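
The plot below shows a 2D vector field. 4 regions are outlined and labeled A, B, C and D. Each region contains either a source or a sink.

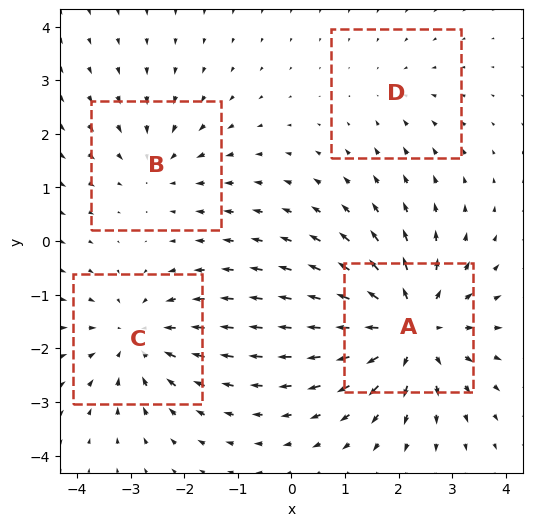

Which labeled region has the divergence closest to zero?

Divergence at each region's feature centre — A: about +7, B: about -3, C: about -5, D: about -2. Region D is closest to zero.

D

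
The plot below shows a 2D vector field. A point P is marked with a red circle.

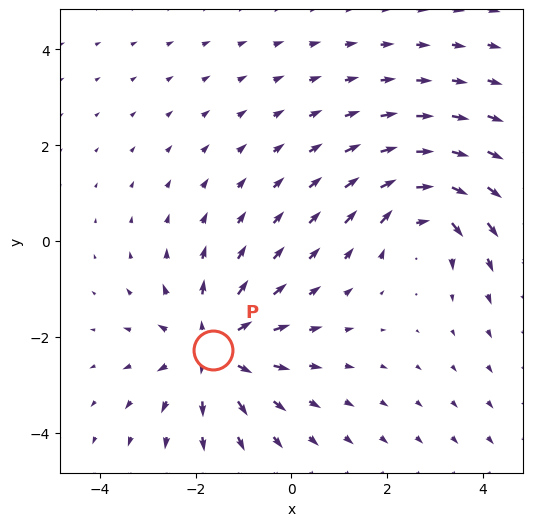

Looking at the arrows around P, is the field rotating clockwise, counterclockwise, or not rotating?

Near P at (-1.6, -2.3) the arrows show no circulation. The curl there is ≈0.

not rotating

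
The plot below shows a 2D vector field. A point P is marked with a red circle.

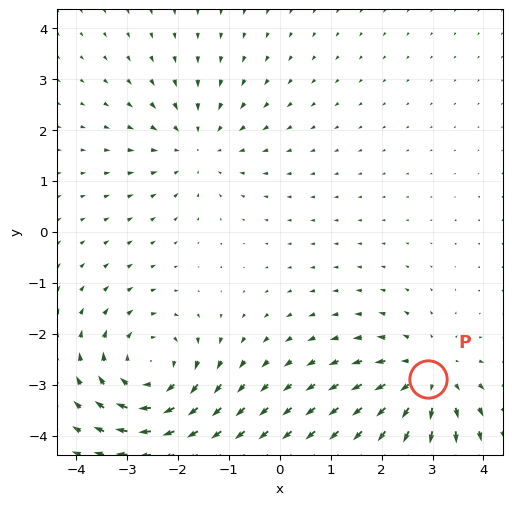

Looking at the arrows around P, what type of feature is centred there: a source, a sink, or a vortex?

source

At P (2.9, -2.9) the arrows spread outward. Divergence about +4, curl ≈0 — positive divergence with near-zero curl is a source.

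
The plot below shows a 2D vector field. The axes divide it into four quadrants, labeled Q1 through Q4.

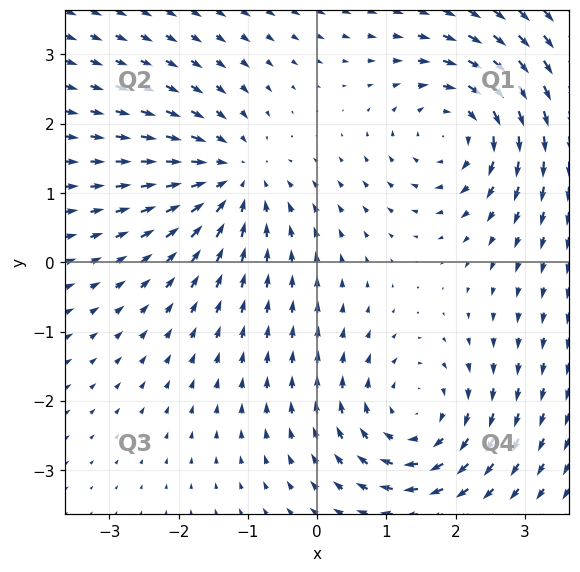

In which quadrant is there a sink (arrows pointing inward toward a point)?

Q2

The sink sits at approximately (-1.2, 1.2), which lies in quadrant Q2. The divergence there is about -5, negative as expected for a sink.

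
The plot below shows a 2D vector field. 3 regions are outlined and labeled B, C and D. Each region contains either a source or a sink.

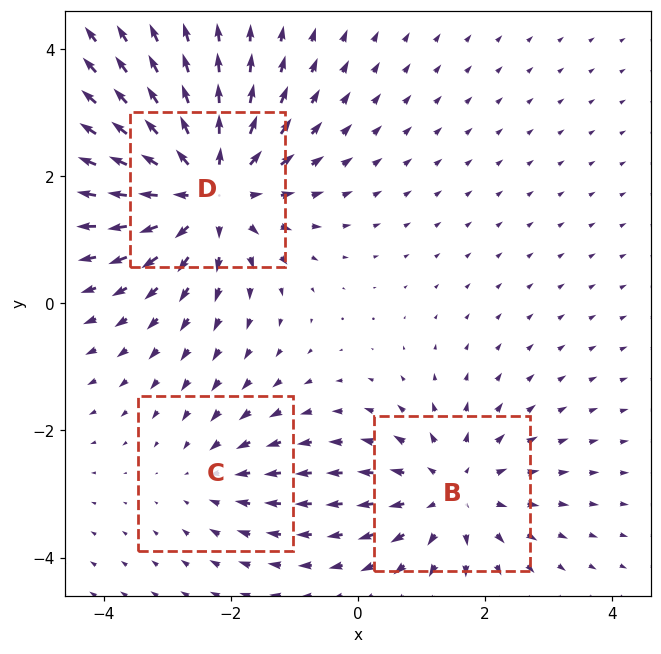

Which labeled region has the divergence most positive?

Divergence at each region's feature centre — B: about +3, C: about -2, D: about +4. Region D is most positive.

D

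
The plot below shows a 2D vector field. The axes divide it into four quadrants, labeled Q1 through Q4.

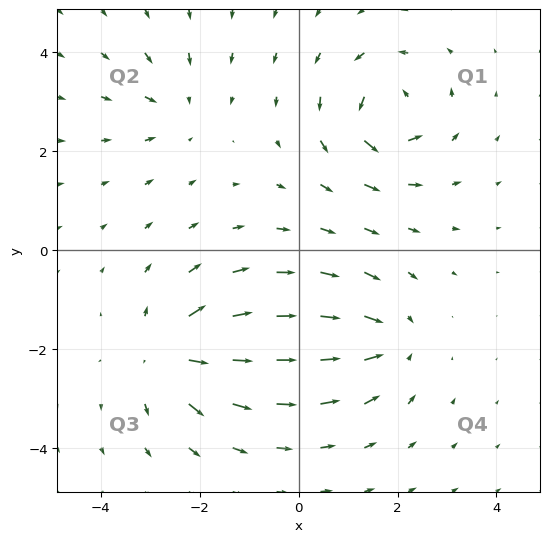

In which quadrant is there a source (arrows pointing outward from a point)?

Q3

The source sits at approximately (-2.6, -2.1), which lies in quadrant Q3. The divergence there is about +6, positive as expected for a source.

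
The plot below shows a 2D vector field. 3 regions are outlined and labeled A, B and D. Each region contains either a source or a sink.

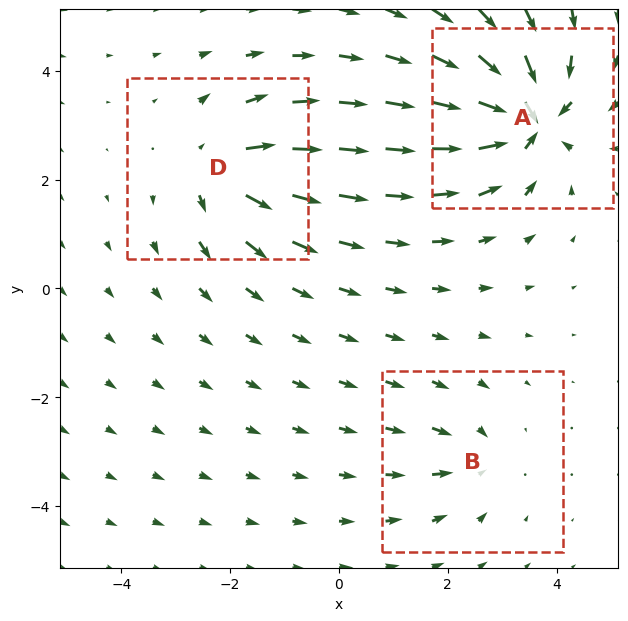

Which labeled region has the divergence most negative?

A

Divergence at each region's feature centre — A: about -6, B: about -2, D: about +4. Region A is most negative.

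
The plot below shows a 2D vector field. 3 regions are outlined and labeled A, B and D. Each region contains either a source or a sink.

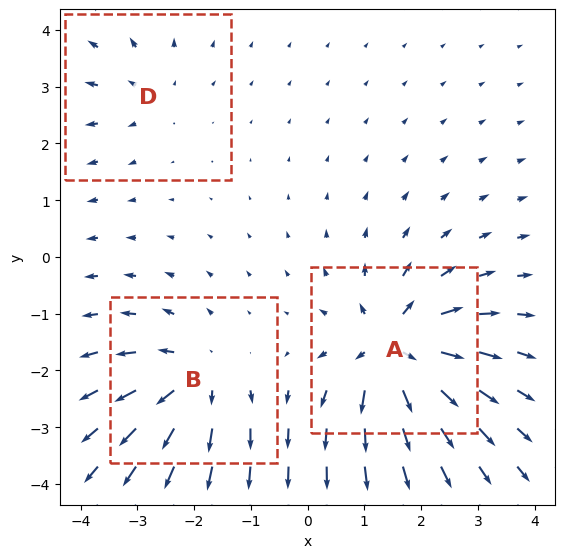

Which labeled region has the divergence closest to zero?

Divergence at each region's feature centre — A: about +6, B: about +4, D: about +2. Region D is closest to zero.

D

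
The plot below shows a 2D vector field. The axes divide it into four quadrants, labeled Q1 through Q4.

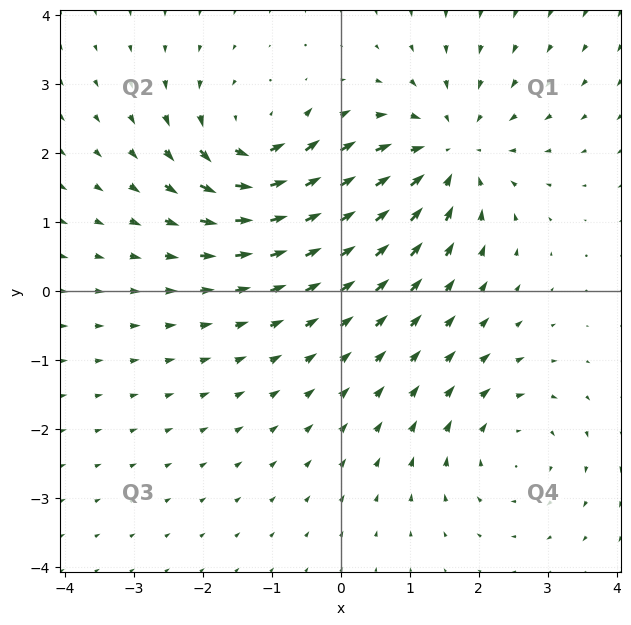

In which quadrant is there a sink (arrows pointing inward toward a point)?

The sink sits at approximately (1.6, 2.0), which lies in quadrant Q1. The divergence there is about -4, negative as expected for a sink.

Q1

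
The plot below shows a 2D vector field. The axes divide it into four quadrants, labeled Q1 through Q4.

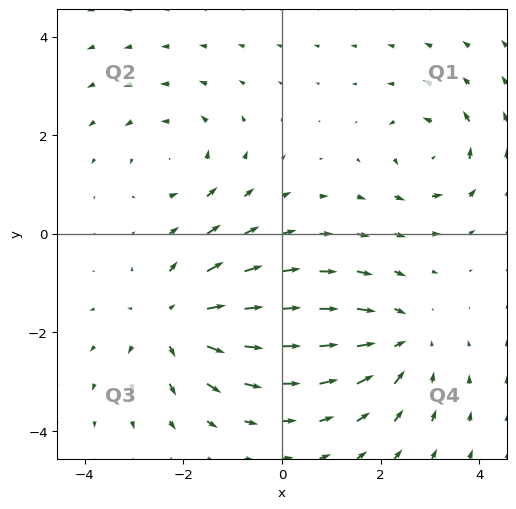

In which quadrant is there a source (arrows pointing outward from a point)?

Q3

The source sits at approximately (-2.2, -1.8), which lies in quadrant Q3. The divergence there is about +5, positive as expected for a source.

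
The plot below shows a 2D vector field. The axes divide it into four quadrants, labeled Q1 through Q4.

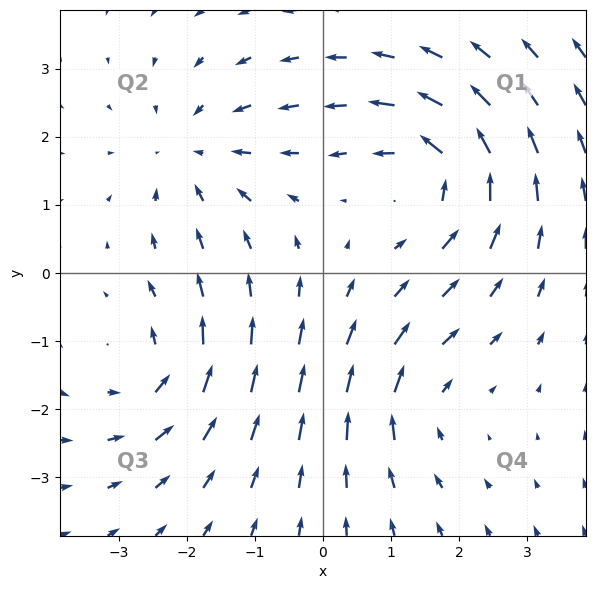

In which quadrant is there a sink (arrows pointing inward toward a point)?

The sink sits at approximately (-1.9, 1.7), which lies in quadrant Q2. The divergence there is about -3, negative as expected for a sink.

Q2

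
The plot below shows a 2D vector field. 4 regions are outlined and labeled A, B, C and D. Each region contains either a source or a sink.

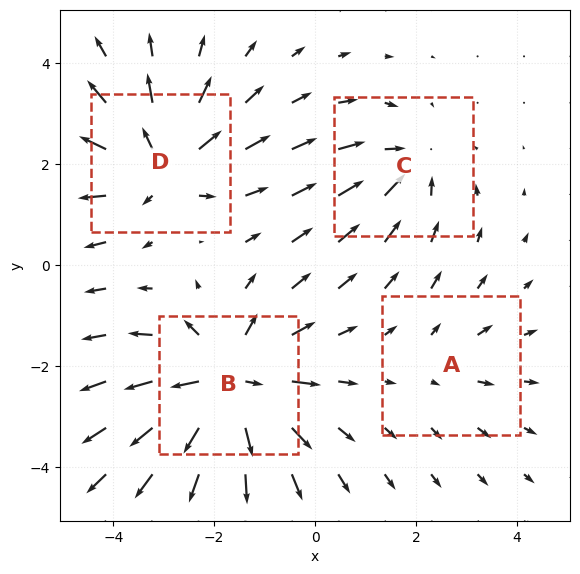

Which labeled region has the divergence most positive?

Divergence at each region's feature centre — A: about +2, B: about +6, C: about -3, D: about +5. Region B is most positive.

B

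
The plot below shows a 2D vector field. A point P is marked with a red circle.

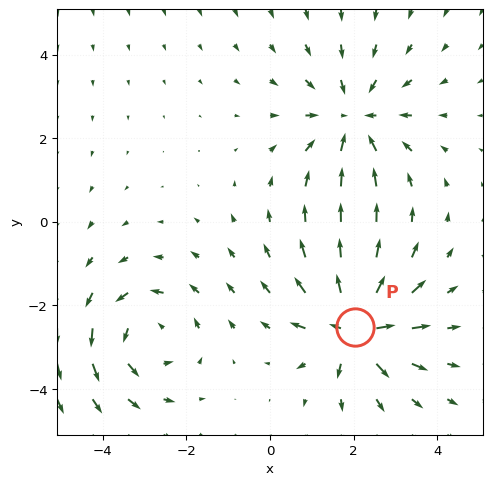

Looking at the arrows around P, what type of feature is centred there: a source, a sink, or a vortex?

At P (2.0, -2.5) the arrows spread outward. Divergence about +6, curl ≈0 — positive divergence with near-zero curl is a source.

source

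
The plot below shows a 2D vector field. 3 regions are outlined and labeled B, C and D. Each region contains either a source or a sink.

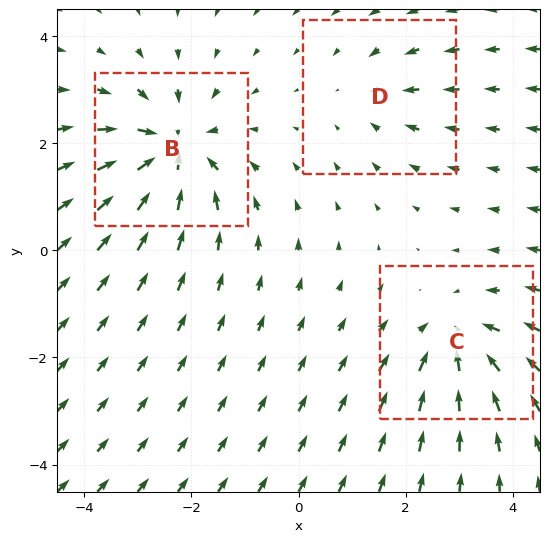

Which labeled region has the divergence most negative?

B

Divergence at each region's feature centre — B: about -5, C: about -4, D: about -2. Region B is most negative.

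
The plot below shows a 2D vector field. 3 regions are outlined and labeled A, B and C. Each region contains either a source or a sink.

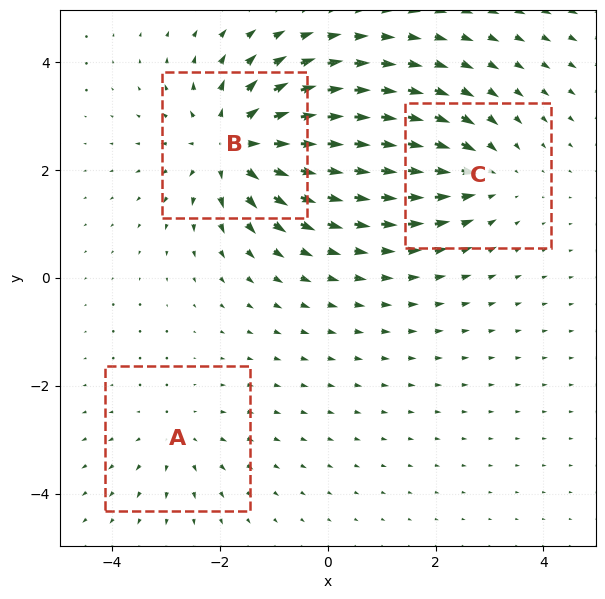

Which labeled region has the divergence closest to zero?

A

Divergence at each region's feature centre — A: about +2, B: about +5, C: about -3. Region A is closest to zero.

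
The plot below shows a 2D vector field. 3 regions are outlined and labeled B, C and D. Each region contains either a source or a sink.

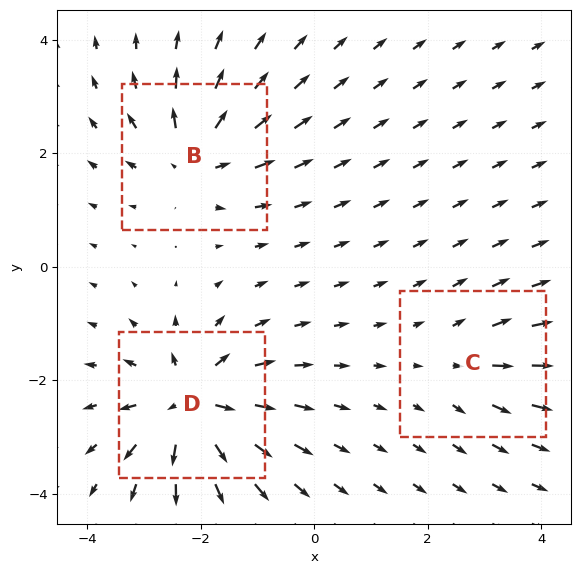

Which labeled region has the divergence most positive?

Divergence at each region's feature centre — B: about +4, C: about +2, D: about +6. Region D is most positive.

D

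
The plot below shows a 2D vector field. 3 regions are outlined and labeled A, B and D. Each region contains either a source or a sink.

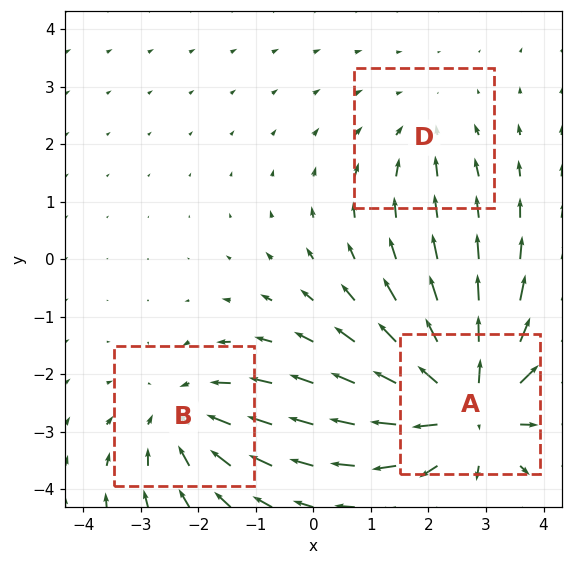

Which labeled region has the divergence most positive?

A

Divergence at each region's feature centre — A: about +5, B: about -3, D: about -2. Region A is most positive.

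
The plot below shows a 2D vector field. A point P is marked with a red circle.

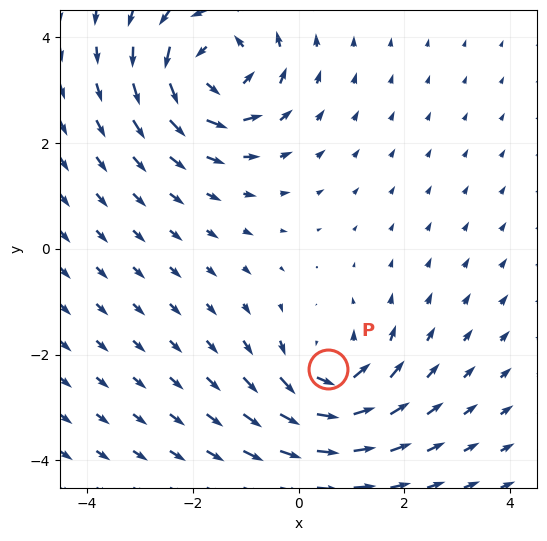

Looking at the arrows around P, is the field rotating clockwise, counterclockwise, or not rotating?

Near P at (0.6, -2.3) the arrows circulate counterclockwise. The curl (z-component) there is about +4; positive curl means counterclockwise rotation.

counterclockwise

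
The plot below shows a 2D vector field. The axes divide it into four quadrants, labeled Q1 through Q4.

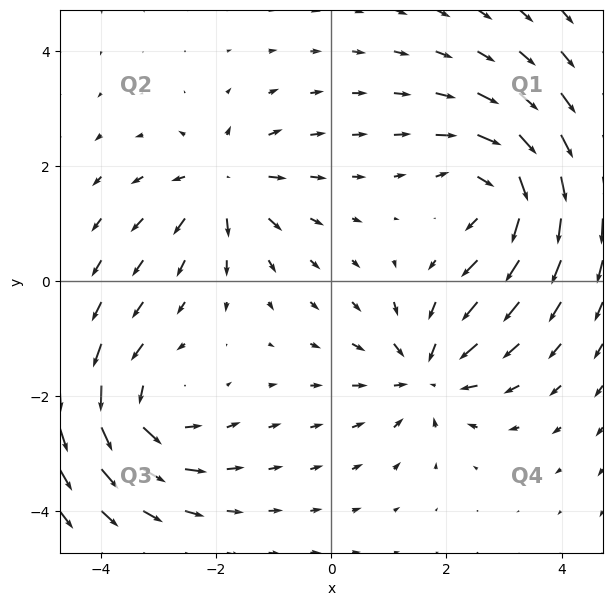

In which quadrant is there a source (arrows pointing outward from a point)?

The source sits at approximately (-1.9, 1.7), which lies in quadrant Q2. The divergence there is about +4, positive as expected for a source.

Q2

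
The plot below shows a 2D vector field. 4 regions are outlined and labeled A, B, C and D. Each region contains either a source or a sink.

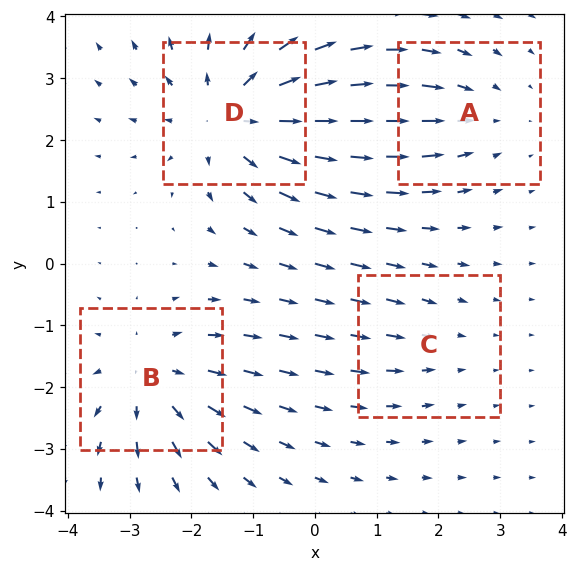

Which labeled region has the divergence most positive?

Divergence at each region's feature centre — A: about -3, B: about +4, C: about -2, D: about +6. Region D is most positive.

D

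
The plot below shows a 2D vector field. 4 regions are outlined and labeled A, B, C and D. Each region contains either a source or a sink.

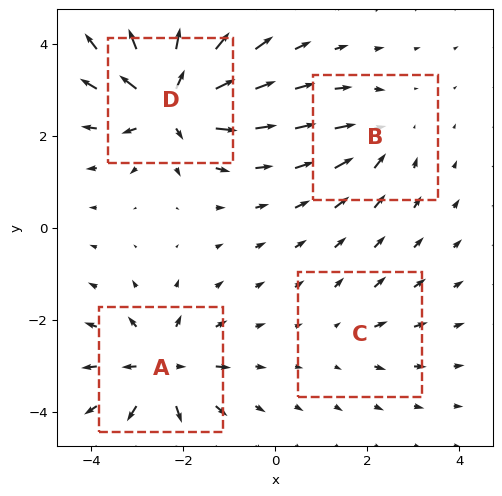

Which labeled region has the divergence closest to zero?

C

Divergence at each region's feature centre — A: about +6, B: about -4, C: about +2, D: about +9. Region C is closest to zero.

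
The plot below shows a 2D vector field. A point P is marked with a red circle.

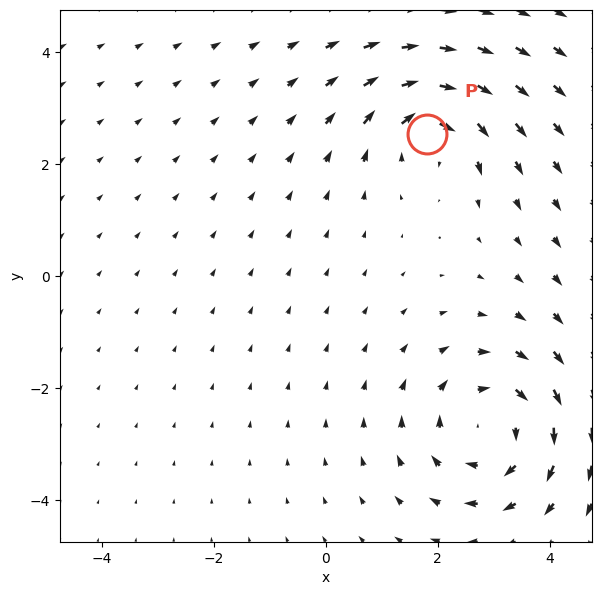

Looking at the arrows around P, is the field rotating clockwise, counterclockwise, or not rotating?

clockwise

Near P at (1.8, 2.5) the arrows circulate clockwise. The curl (z-component) there is about -5; negative curl means clockwise rotation.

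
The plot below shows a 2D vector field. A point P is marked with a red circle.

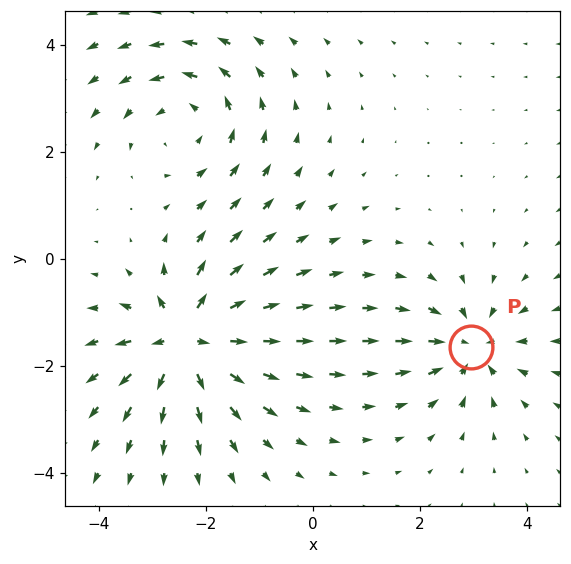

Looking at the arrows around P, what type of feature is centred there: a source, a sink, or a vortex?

At P (3.0, -1.7) the arrows converge inward. Divergence about -4, curl ≈0 — negative divergence with near-zero curl is a sink.

sink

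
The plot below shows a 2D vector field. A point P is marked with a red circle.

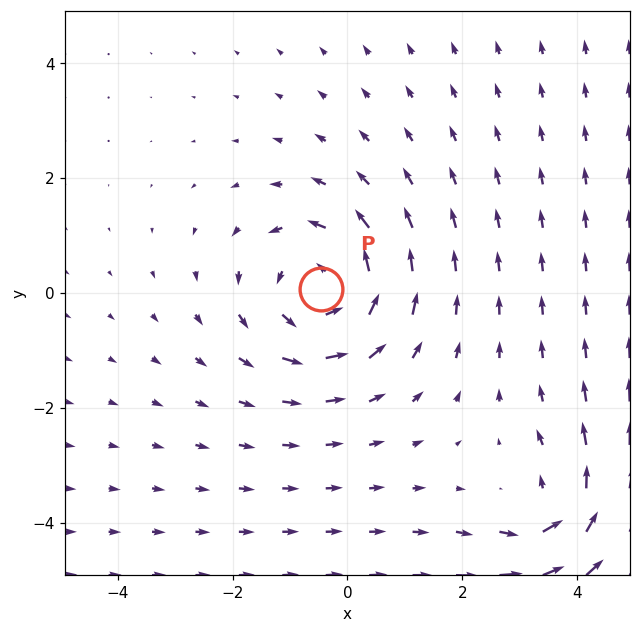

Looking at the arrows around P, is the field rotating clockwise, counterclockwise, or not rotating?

Near P at (-0.5, 0.1) the arrows circulate counterclockwise. The curl (z-component) there is about +3; positive curl means counterclockwise rotation.

counterclockwise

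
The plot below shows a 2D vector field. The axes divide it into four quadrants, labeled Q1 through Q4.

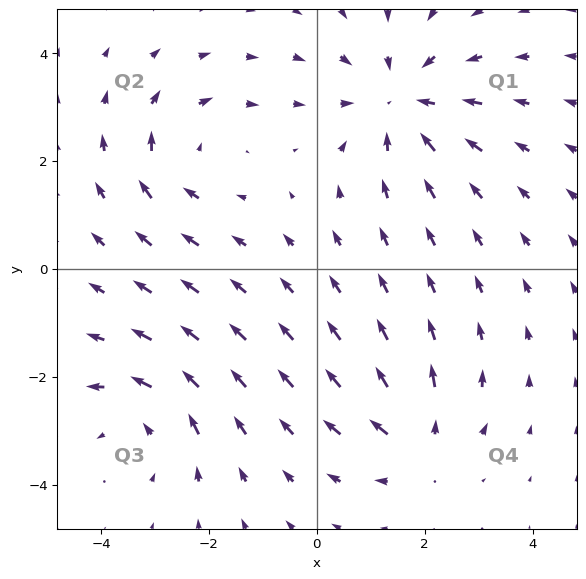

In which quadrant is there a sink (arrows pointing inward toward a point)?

Q1

The sink sits at approximately (1.6, 3.1), which lies in quadrant Q1. The divergence there is about -4, negative as expected for a sink.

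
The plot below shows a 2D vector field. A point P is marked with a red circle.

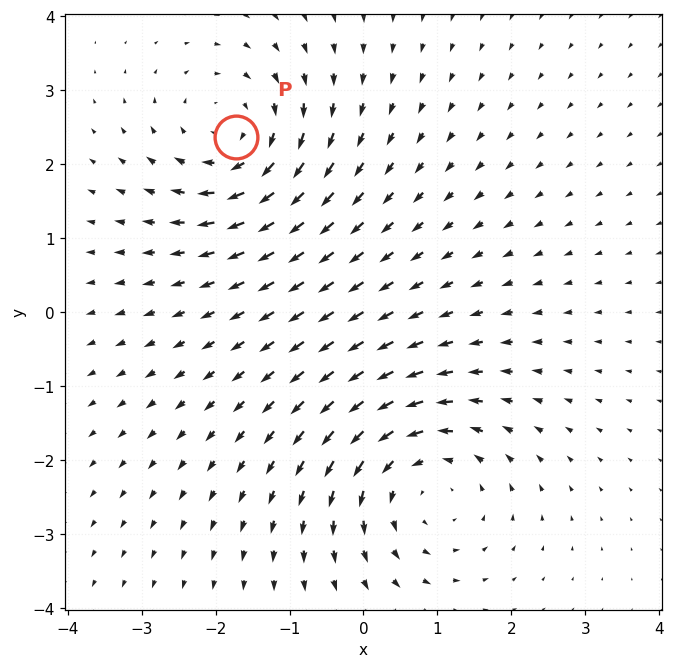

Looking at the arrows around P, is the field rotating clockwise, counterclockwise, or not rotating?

Near P at (-1.7, 2.4) the arrows circulate clockwise. The curl (z-component) there is about -4; negative curl means clockwise rotation.

clockwise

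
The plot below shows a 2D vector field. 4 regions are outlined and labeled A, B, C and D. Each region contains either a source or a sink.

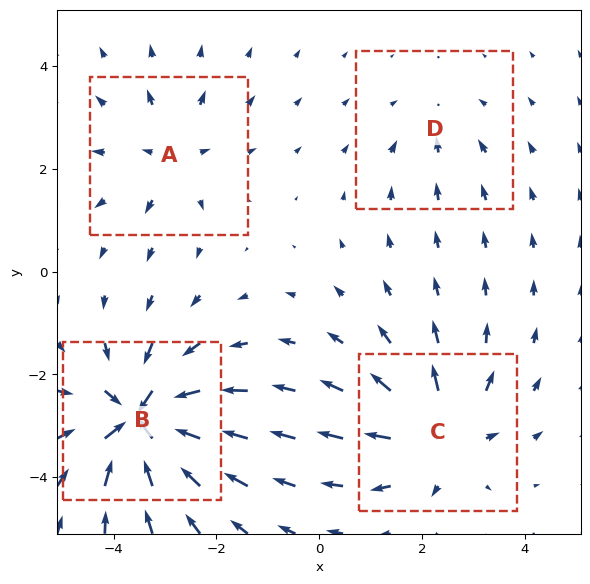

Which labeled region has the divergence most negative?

B

Divergence at each region's feature centre — A: about +4, B: about -9, C: about +6, D: about -3. Region B is most negative.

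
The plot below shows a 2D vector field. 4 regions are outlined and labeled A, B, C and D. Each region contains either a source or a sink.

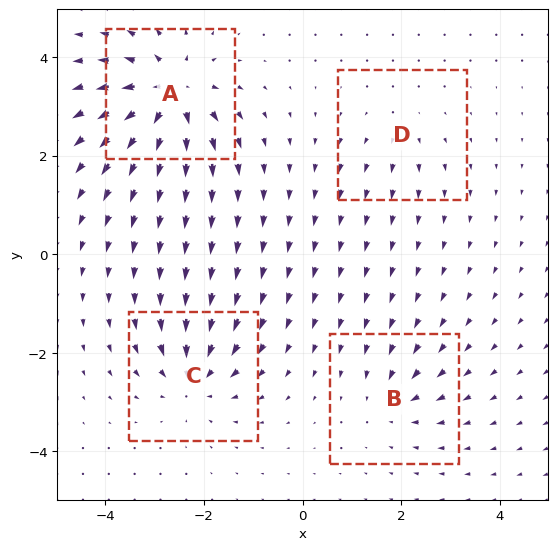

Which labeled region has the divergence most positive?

Divergence at each region's feature centre — A: about +8, B: about -4, C: about -6, D: about +3. Region A is most positive.

A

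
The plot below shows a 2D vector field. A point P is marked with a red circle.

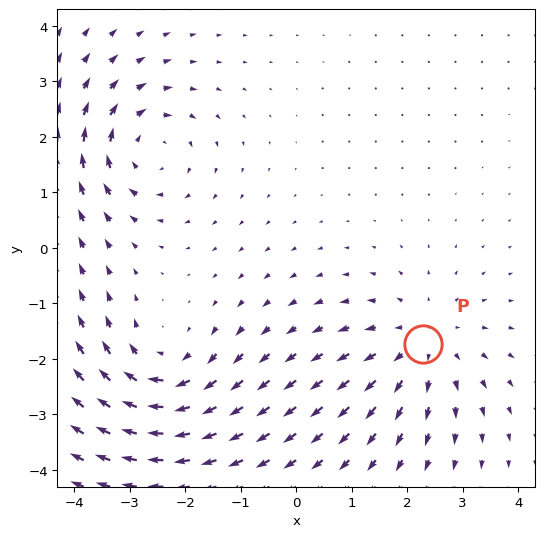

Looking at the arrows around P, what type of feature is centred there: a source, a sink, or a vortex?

At P (2.3, -1.7) the arrows spread outward. Divergence about +3, curl ≈0 — positive divergence with near-zero curl is a source.

source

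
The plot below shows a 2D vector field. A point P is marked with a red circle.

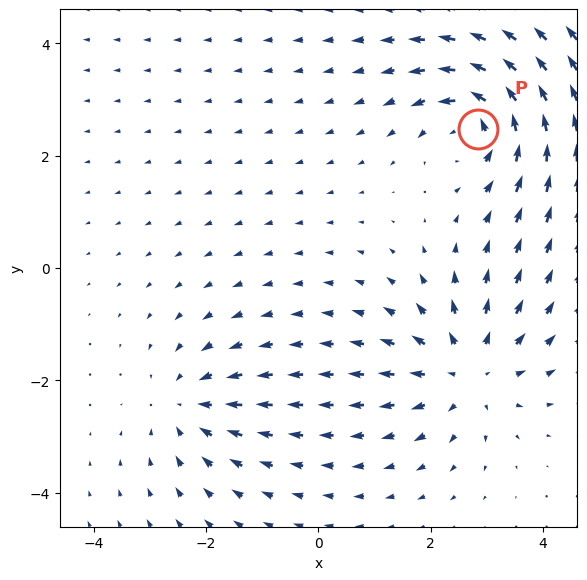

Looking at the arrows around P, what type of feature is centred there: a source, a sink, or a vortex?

vortex

At P (2.8, 2.5) the arrows circulate counterclockwise. Divergence ≈0, curl about +6 — near-zero divergence with nonzero curl is a vortex.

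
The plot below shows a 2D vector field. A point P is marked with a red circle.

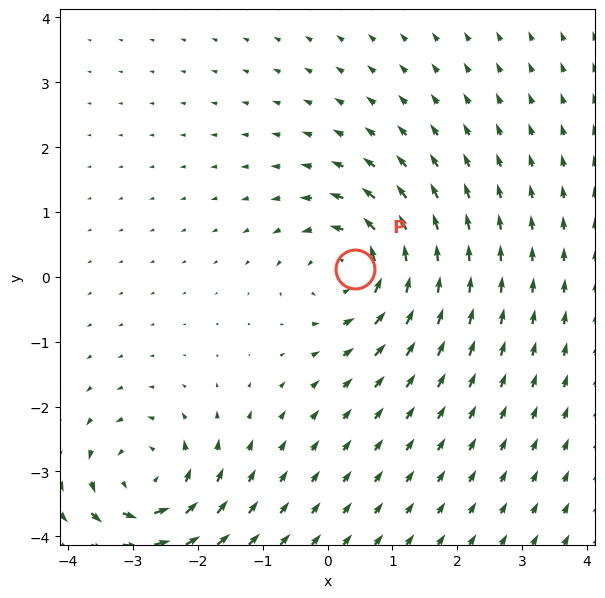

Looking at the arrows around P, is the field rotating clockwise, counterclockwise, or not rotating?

Near P at (0.4, 0.1) the arrows circulate counterclockwise. The curl (z-component) there is about +5; positive curl means counterclockwise rotation.

counterclockwise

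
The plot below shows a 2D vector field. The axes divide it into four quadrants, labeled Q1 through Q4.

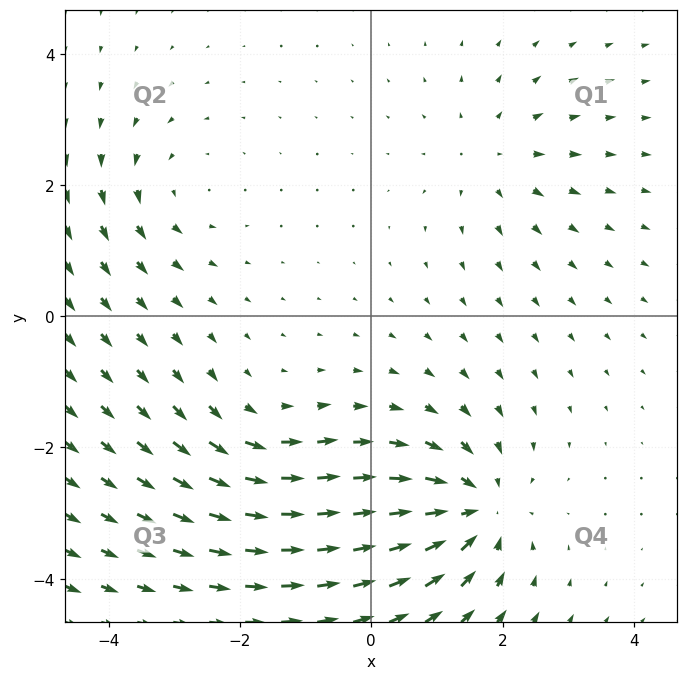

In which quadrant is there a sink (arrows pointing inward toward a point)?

The sink sits at approximately (1.6, -2.9), which lies in quadrant Q4. The divergence there is about -5, negative as expected for a sink.

Q4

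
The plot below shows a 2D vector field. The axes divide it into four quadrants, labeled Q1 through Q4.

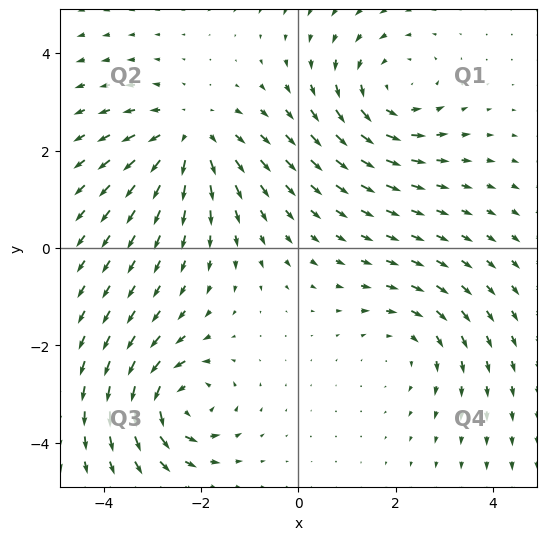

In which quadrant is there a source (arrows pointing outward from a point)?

The source sits at approximately (-2.2, 2.3), which lies in quadrant Q2. The divergence there is about +5, positive as expected for a source.

Q2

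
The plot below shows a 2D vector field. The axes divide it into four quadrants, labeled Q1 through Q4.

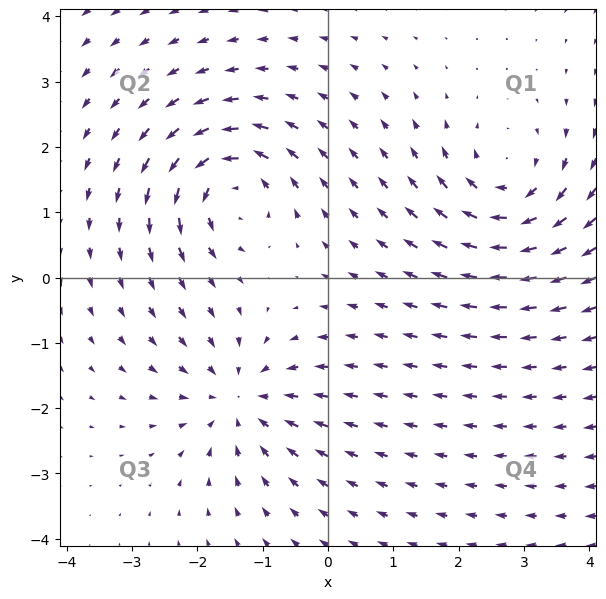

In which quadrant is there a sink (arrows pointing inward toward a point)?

The sink sits at approximately (-1.3, -1.9), which lies in quadrant Q3. The divergence there is about -4, negative as expected for a sink.

Q3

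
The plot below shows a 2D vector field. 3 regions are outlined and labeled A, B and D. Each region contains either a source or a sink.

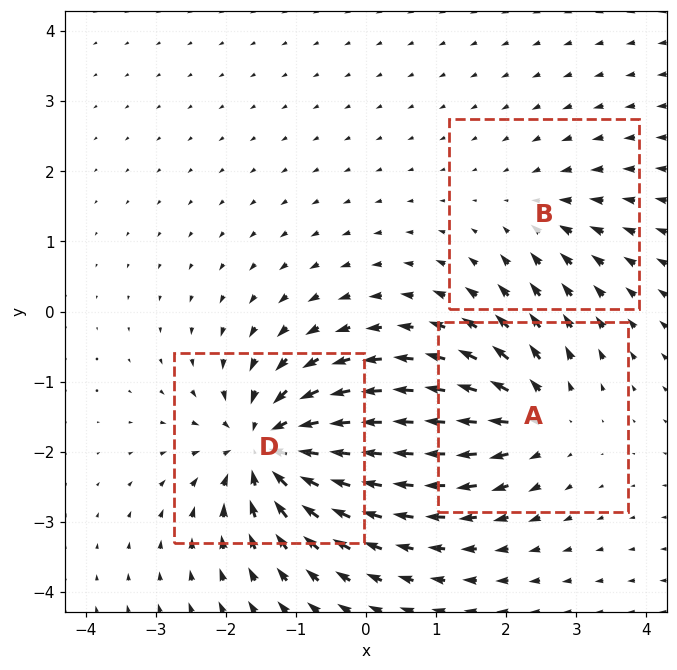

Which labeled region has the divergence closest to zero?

B

Divergence at each region's feature centre — A: about +4, B: about -2, D: about -6. Region B is closest to zero.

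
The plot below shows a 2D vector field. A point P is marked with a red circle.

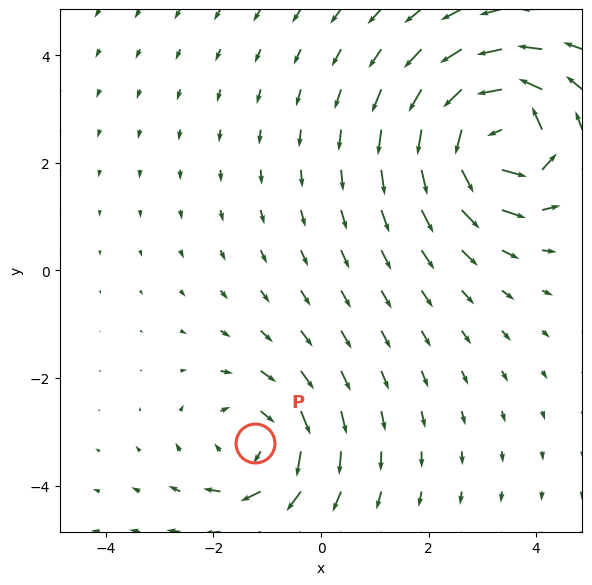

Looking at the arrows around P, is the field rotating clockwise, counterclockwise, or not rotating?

Near P at (-1.2, -3.2) the arrows circulate clockwise. The curl (z-component) there is about -3; negative curl means clockwise rotation.

clockwise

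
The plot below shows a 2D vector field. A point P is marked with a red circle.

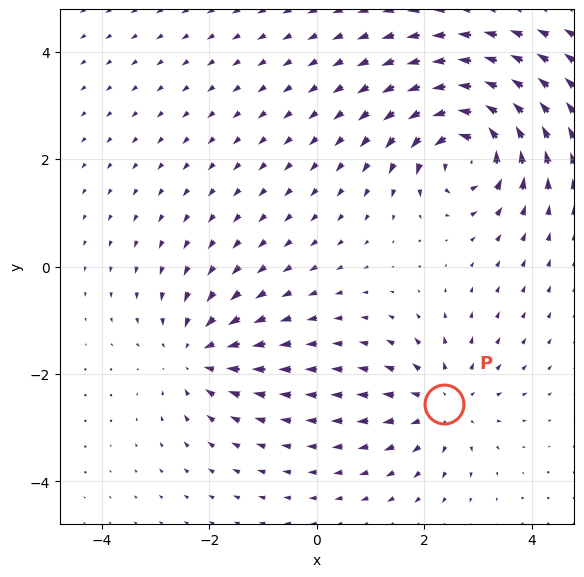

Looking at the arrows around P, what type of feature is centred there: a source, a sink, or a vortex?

At P (2.4, -2.6) the arrows spread outward. Divergence about +3, curl ≈0 — positive divergence with near-zero curl is a source.

source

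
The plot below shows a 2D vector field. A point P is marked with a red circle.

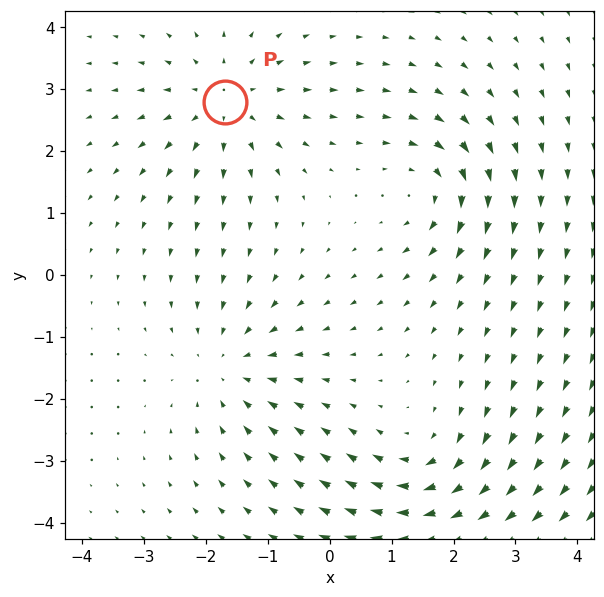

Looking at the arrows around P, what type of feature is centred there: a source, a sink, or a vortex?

At P (-1.7, 2.8) the arrows spread outward. Divergence about +4, curl ≈0 — positive divergence with near-zero curl is a source.

source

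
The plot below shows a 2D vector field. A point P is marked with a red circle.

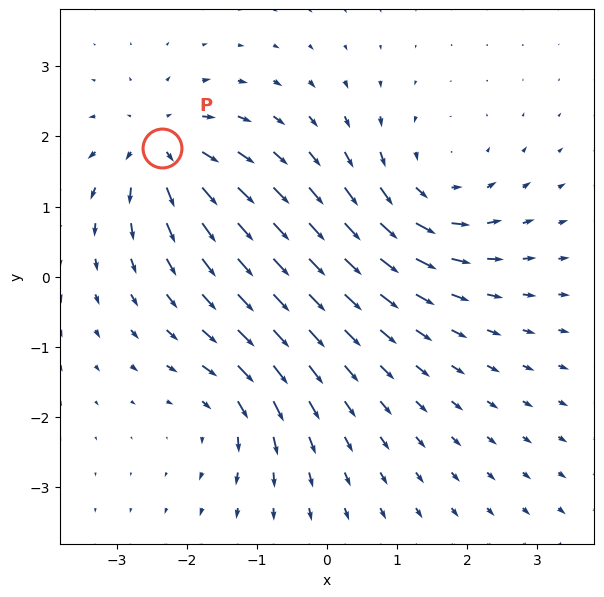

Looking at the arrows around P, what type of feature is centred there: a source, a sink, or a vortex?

source

At P (-2.4, 1.8) the arrows spread outward. Divergence about +5, curl ≈0 — positive divergence with near-zero curl is a source.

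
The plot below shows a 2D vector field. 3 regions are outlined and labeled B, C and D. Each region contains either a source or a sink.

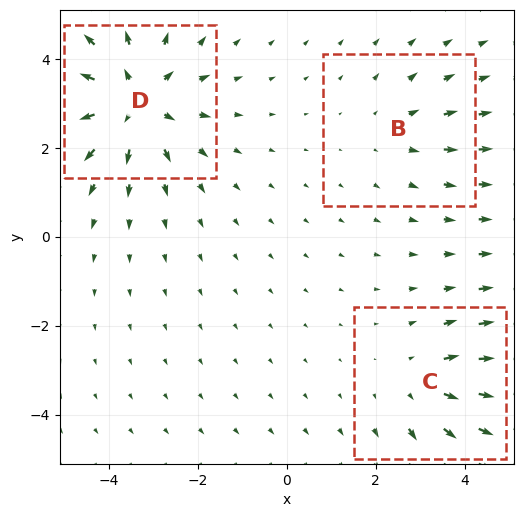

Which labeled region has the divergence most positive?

Divergence at each region's feature centre — B: about +2, C: about +3, D: about +4. Region D is most positive.

D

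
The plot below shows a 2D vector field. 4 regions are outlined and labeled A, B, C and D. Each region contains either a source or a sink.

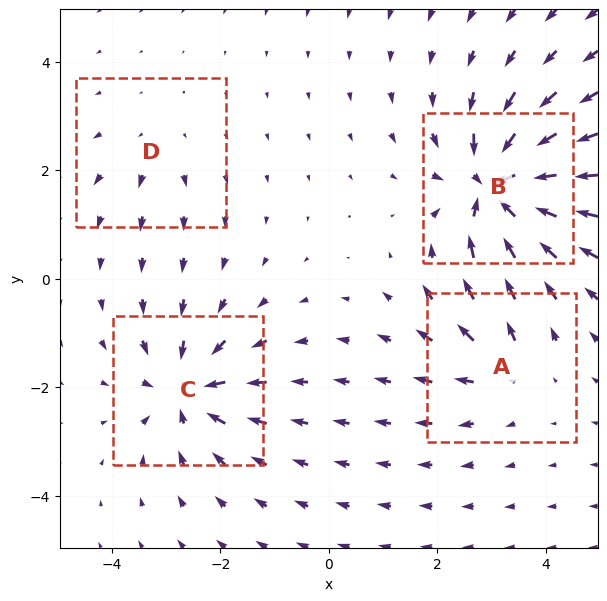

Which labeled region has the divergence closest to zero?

D

Divergence at each region's feature centre — A: about +4, B: about -9, C: about -6, D: about +2. Region D is closest to zero.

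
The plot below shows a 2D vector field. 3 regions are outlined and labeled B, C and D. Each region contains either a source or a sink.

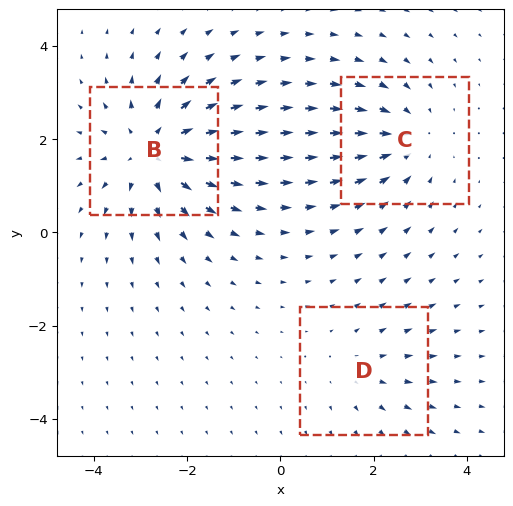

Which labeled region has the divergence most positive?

B

Divergence at each region's feature centre — B: about +4, C: about -3, D: about +2. Region B is most positive.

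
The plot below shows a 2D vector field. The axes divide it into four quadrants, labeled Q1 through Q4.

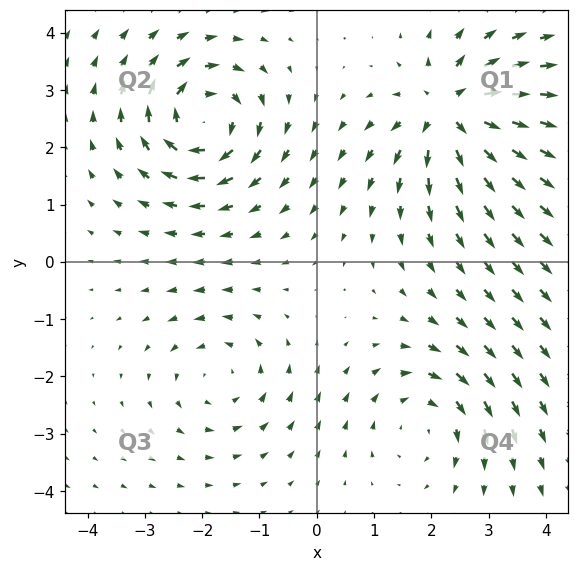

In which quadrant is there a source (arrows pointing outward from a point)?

The source sits at approximately (2.3, 2.6), which lies in quadrant Q1. The divergence there is about +6, positive as expected for a source.

Q1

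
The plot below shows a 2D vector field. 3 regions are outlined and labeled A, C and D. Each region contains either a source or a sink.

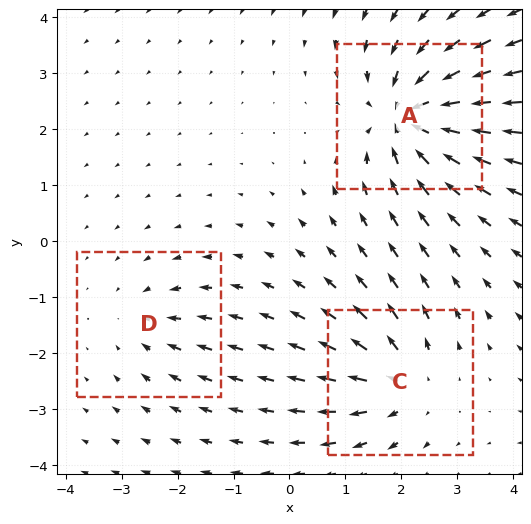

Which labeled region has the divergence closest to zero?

Divergence at each region's feature centre — A: about -5, C: about +4, D: about -2. Region D is closest to zero.

D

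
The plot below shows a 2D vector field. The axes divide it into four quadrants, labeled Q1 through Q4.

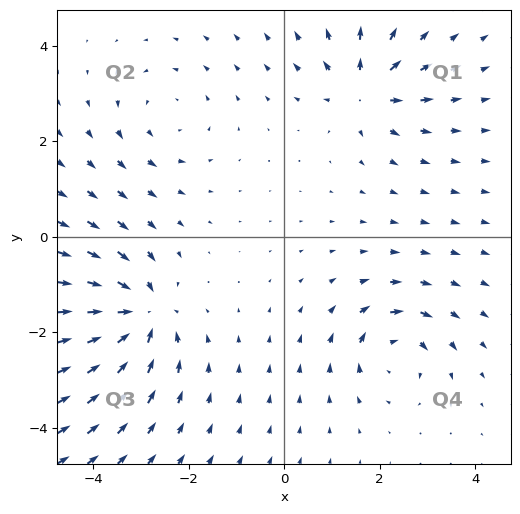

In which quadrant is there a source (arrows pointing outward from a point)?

The source sits at approximately (1.7, 3.1), which lies in quadrant Q1. The divergence there is about +5, positive as expected for a source.

Q1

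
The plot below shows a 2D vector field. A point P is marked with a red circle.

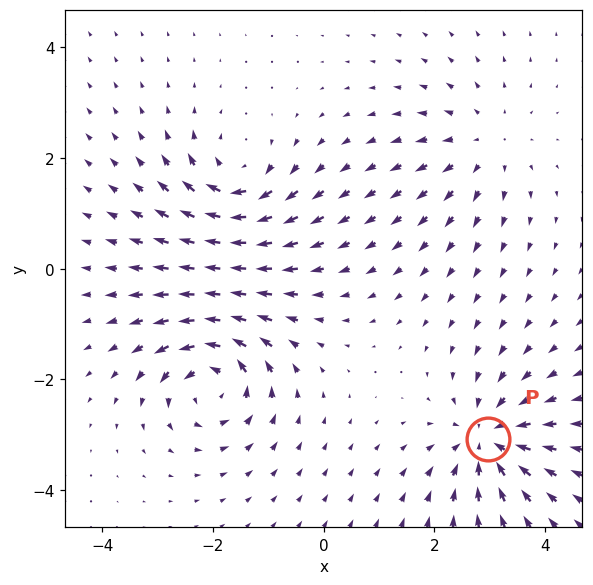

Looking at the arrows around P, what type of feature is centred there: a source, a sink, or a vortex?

sink

At P (3.0, -3.1) the arrows converge inward. Divergence about -5, curl ≈0 — negative divergence with near-zero curl is a sink.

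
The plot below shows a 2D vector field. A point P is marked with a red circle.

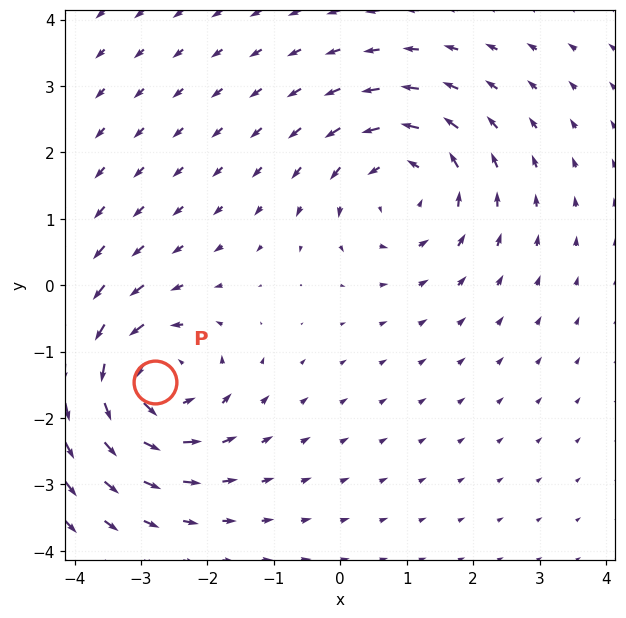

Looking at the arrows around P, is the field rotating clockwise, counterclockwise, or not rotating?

counterclockwise

Near P at (-2.8, -1.5) the arrows circulate counterclockwise. The curl (z-component) there is about +5; positive curl means counterclockwise rotation.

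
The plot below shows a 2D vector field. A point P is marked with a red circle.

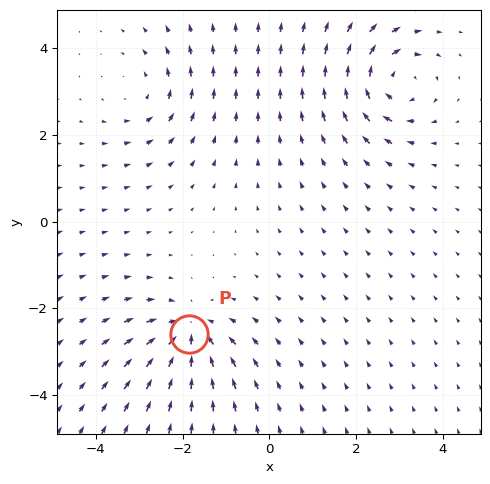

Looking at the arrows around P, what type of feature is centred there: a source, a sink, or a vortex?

sink

At P (-1.9, -2.6) the arrows converge inward. Divergence about -6, curl ≈0 — negative divergence with near-zero curl is a sink.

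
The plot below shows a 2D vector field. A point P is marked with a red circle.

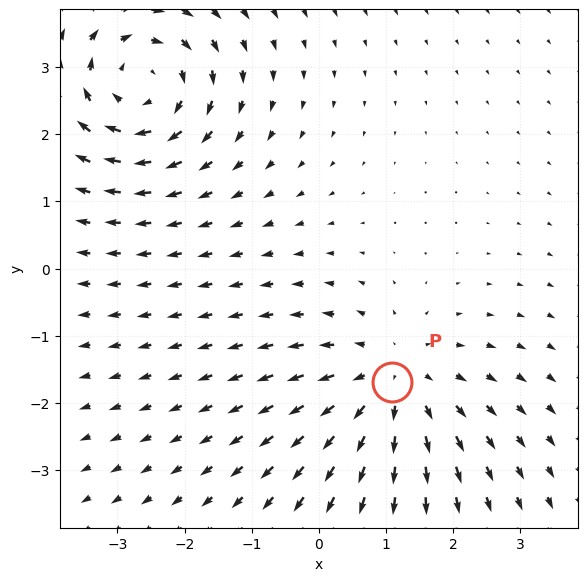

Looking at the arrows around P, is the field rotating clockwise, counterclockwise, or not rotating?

Near P at (1.1, -1.7) the arrows show no circulation. The curl there is ≈0.

not rotating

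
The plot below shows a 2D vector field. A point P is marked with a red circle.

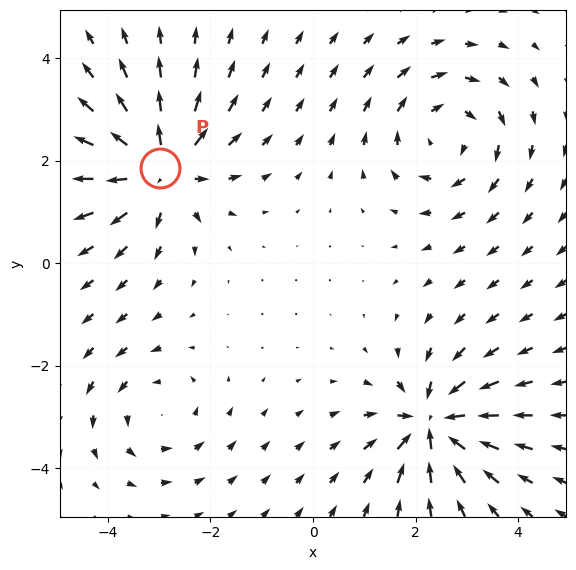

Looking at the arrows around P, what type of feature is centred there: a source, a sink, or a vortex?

At P (-3.0, 1.9) the arrows spread outward. Divergence about +5, curl ≈0 — positive divergence with near-zero curl is a source.

source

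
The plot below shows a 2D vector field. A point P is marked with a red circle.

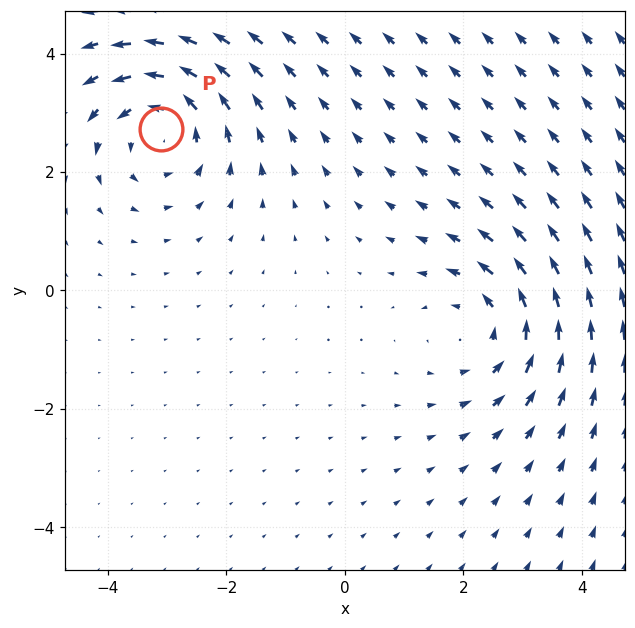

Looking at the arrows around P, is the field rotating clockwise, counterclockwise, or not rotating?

counterclockwise

Near P at (-3.1, 2.7) the arrows circulate counterclockwise. The curl (z-component) there is about +4; positive curl means counterclockwise rotation.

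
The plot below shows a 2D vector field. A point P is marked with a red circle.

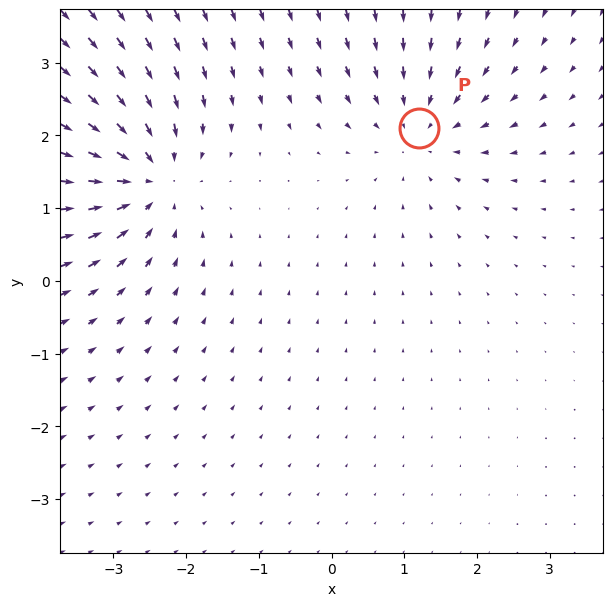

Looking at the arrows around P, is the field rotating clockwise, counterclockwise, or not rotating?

not rotating

Near P at (1.2, 2.1) the arrows show no circulation. The curl there is ≈0.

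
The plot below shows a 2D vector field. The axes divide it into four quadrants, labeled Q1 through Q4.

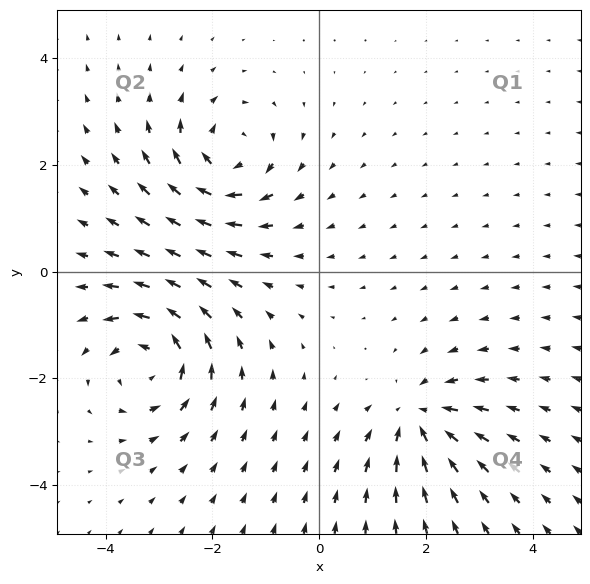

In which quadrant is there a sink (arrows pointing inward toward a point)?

Q4

The sink sits at approximately (1.9, -2.8), which lies in quadrant Q4. The divergence there is about -5, negative as expected for a sink.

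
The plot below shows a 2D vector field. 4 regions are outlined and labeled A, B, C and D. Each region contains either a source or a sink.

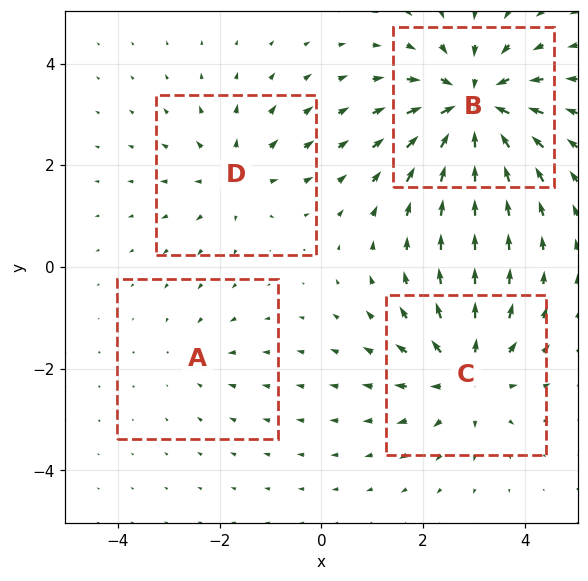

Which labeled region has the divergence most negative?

Divergence at each region's feature centre — A: about -2, B: about -7, C: about +5, D: about +3. Region B is most negative.

B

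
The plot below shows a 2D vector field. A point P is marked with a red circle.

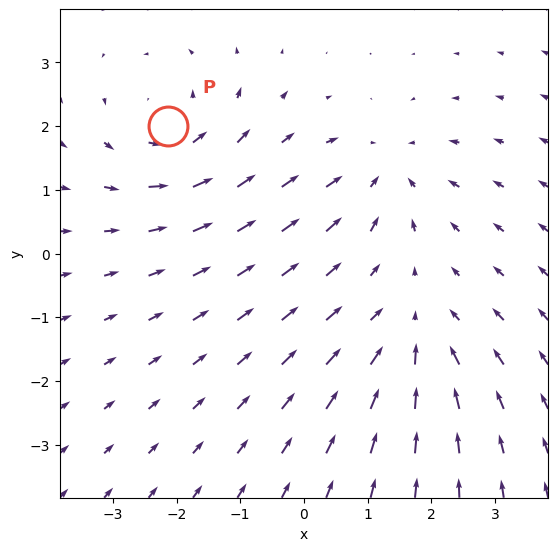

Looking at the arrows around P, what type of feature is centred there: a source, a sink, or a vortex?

vortex

At P (-2.1, 2.0) the arrows circulate counterclockwise. Divergence ≈0, curl about +3 — near-zero divergence with nonzero curl is a vortex.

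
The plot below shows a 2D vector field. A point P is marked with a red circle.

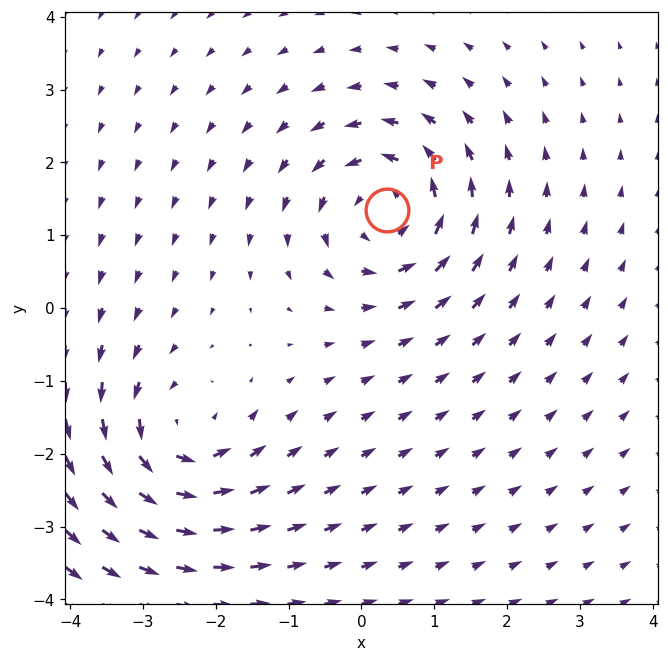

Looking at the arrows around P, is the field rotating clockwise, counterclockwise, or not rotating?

Near P at (0.4, 1.3) the arrows circulate counterclockwise. The curl (z-component) there is about +6; positive curl means counterclockwise rotation.

counterclockwise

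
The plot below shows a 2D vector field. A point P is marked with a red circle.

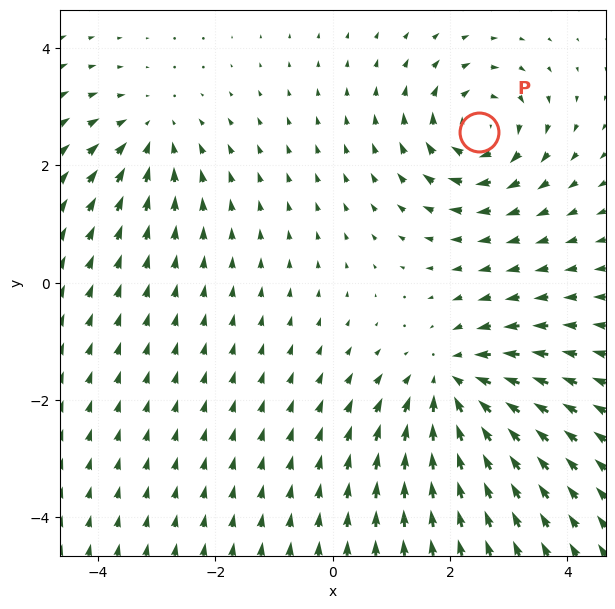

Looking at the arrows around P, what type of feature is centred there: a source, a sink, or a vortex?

vortex

At P (2.5, 2.6) the arrows circulate clockwise. Divergence ≈0, curl about -5 — near-zero divergence with nonzero curl is a vortex.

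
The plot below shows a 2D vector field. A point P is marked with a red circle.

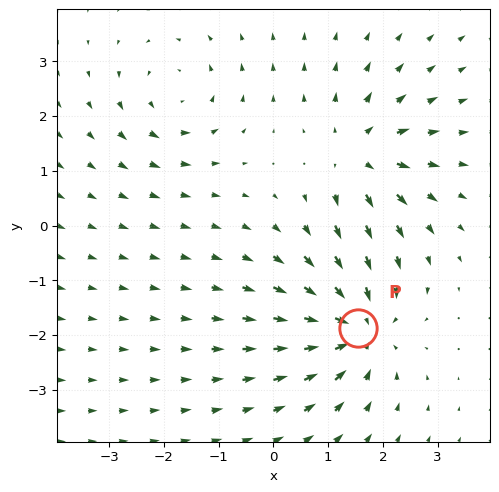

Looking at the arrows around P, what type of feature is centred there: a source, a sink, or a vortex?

At P (1.5, -1.9) the arrows converge inward. Divergence about -6, curl ≈0 — negative divergence with near-zero curl is a sink.

sink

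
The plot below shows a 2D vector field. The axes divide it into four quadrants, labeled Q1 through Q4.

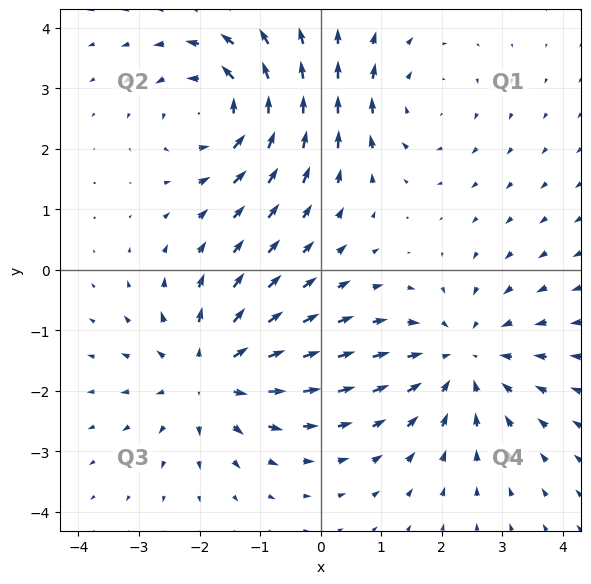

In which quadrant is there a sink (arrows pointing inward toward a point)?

Q4

The sink sits at approximately (2.3, -1.5), which lies in quadrant Q4. The divergence there is about -4, negative as expected for a sink.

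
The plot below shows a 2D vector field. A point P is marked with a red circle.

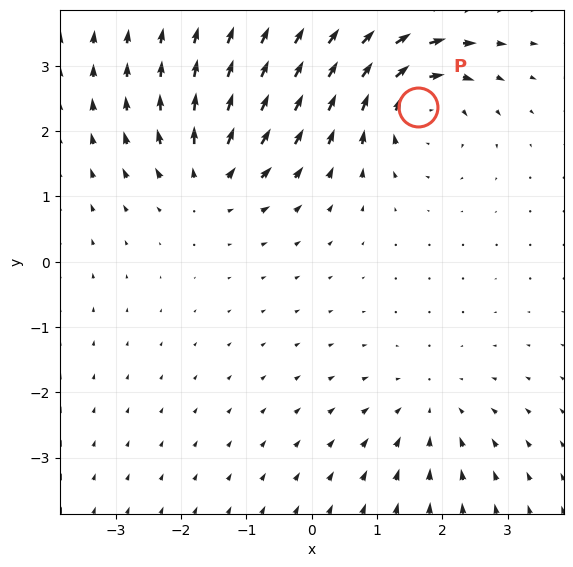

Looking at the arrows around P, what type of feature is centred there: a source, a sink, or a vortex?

At P (1.6, 2.4) the arrows circulate clockwise. Divergence ≈0, curl about -5 — near-zero divergence with nonzero curl is a vortex.

vortex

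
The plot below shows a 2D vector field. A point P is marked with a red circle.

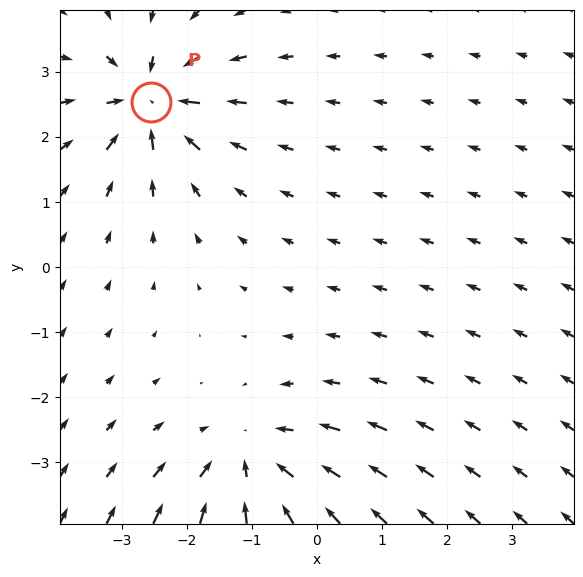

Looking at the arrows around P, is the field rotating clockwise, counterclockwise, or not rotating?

not rotating

Near P at (-2.5, 2.5) the arrows show no circulation. The curl there is ≈0.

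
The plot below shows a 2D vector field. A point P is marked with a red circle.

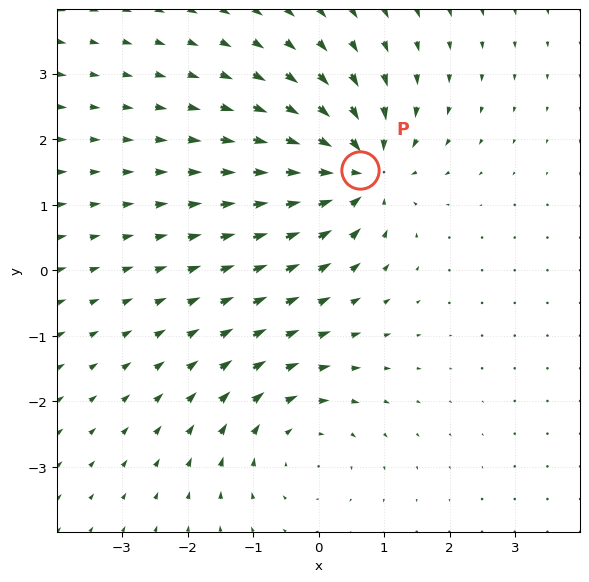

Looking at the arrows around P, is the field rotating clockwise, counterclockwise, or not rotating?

Near P at (0.6, 1.5) the arrows show no circulation. The curl there is ≈0.

not rotating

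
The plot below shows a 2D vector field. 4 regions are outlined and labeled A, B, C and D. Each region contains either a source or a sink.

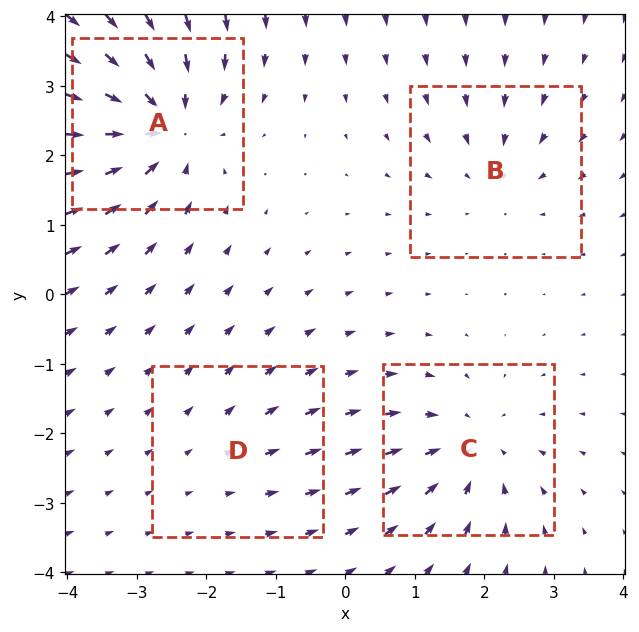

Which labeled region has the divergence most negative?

A

Divergence at each region's feature centre — A: about -7, B: about -3, C: about -5, D: about +2. Region A is most negative.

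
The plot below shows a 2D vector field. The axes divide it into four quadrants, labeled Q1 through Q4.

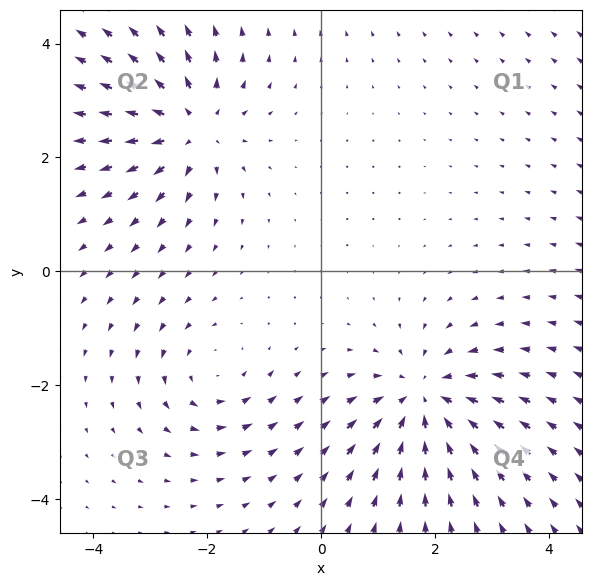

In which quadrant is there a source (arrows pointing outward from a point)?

Q2

The source sits at approximately (-2.3, 2.5), which lies in quadrant Q2. The divergence there is about +5, positive as expected for a source.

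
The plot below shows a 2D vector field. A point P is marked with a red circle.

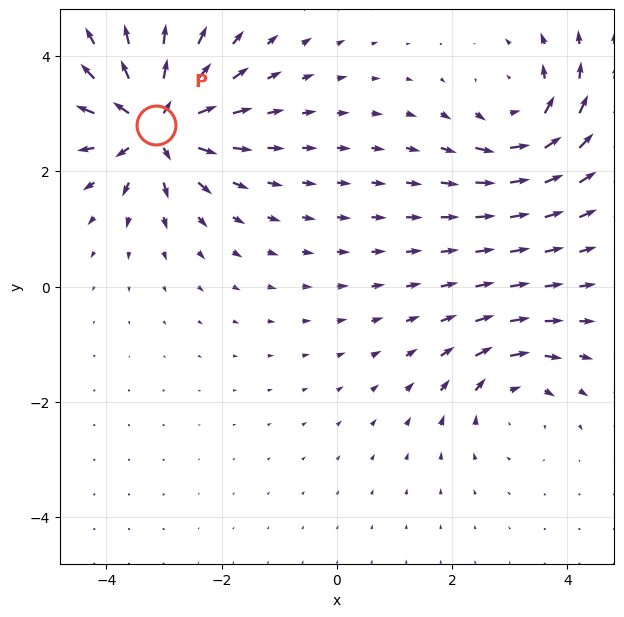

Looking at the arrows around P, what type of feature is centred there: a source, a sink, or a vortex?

At P (-3.1, 2.8) the arrows spread outward. Divergence about +7, curl ≈0 — positive divergence with near-zero curl is a source.

source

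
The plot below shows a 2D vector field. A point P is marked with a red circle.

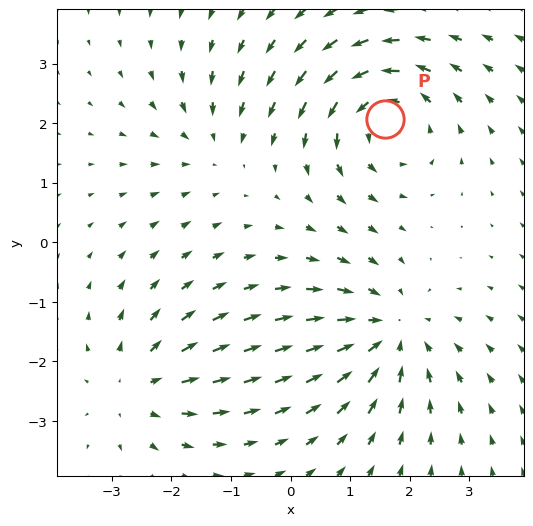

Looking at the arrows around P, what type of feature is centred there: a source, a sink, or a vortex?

At P (1.6, 2.1) the arrows circulate counterclockwise. Divergence ≈0, curl about +5 — near-zero divergence with nonzero curl is a vortex.

vortex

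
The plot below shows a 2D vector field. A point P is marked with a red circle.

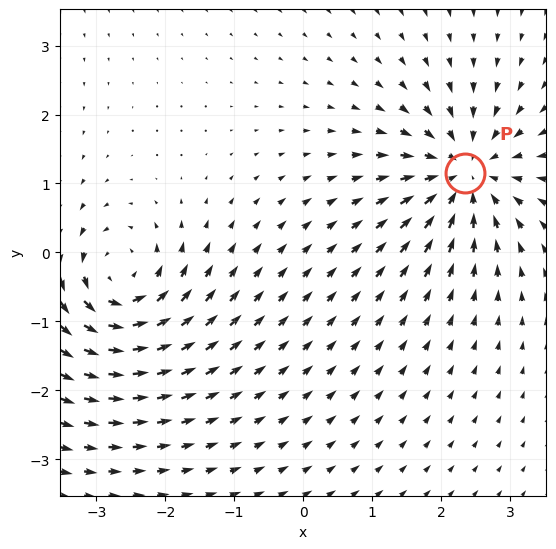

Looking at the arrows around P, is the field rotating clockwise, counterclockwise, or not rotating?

not rotating

Near P at (2.3, 1.1) the arrows show no circulation. The curl there is ≈0.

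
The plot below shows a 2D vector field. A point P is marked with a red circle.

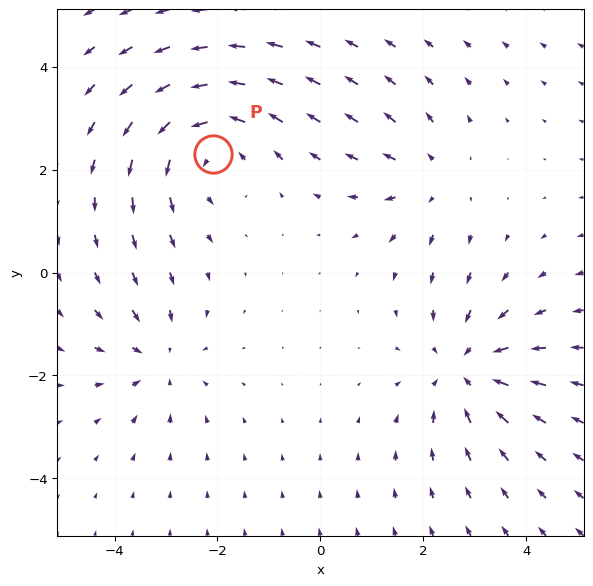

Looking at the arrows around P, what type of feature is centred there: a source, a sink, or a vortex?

At P (-2.1, 2.3) the arrows circulate counterclockwise. Divergence ≈0, curl about +4 — near-zero divergence with nonzero curl is a vortex.

vortex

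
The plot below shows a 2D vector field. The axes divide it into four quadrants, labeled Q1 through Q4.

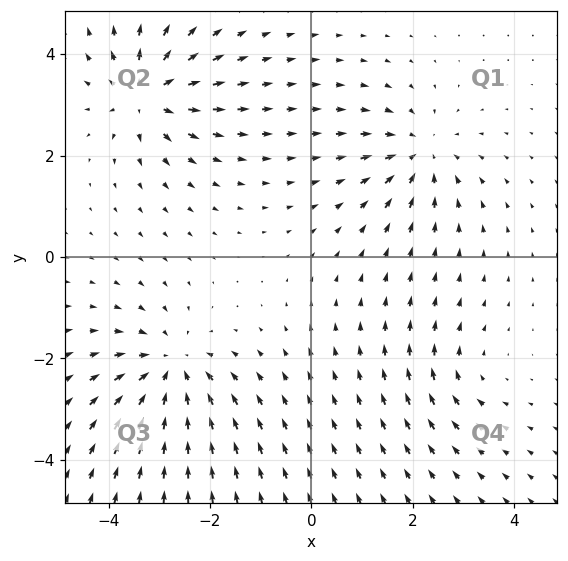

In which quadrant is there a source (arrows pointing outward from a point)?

The source sits at approximately (-3.2, 3.2), which lies in quadrant Q2. The divergence there is about +6, positive as expected for a source.

Q2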